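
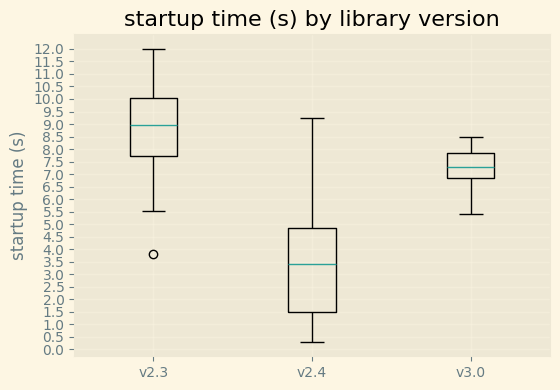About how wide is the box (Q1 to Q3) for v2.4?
Q3 ≈ 5.0, Q1 ≈ 1.5; IQR ≈ 3.5.

≈ 3.5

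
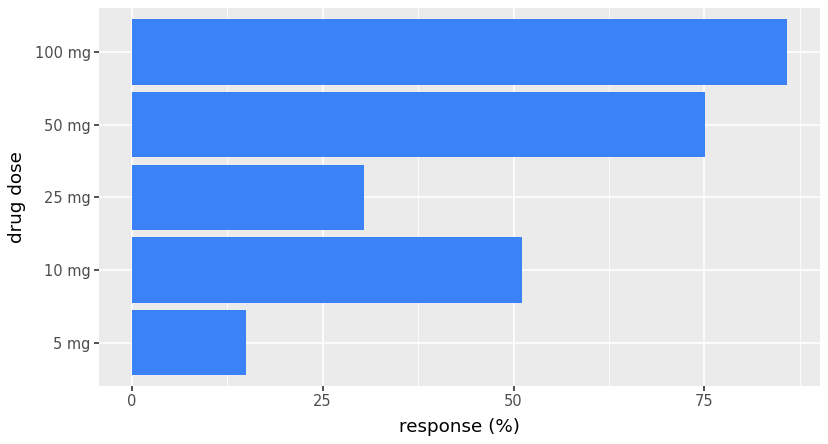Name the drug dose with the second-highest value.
Top 3: 100 mg ≈ 90, 50 mg ≈ 80, 10 mg ≈ 50.

50 mg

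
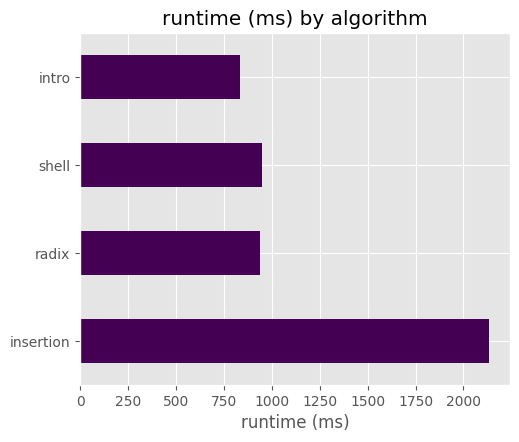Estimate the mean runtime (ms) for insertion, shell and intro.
(2200 + 1000 + 800) / 3 ≈ 1333.

≈ 1333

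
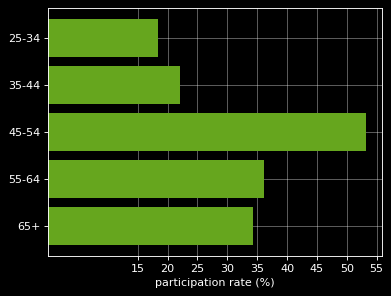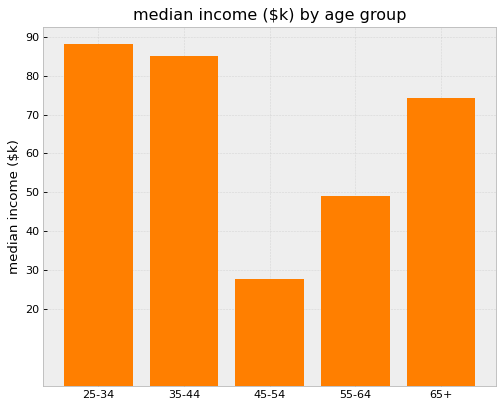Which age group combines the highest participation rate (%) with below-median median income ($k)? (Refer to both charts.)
45-54

Chart 2 median median income ($k) ≈ 70; below-median age groups: 45-54, 55-64. Among those, 45-54 has the highest participation rate (%) (≈ 55).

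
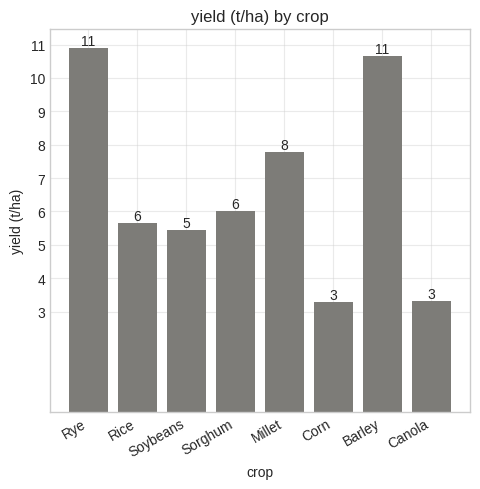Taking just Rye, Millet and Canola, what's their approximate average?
≈ 7

(11 + 8 + 3) / 3 ≈ 7.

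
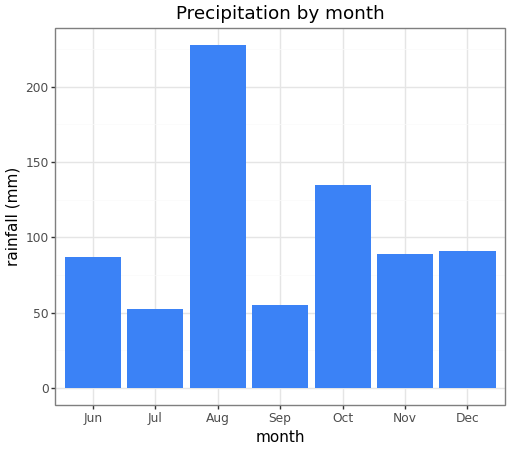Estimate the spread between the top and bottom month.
≈ 160

Max Aug ≈ 220, min Jul ≈ 60; range ≈ 160.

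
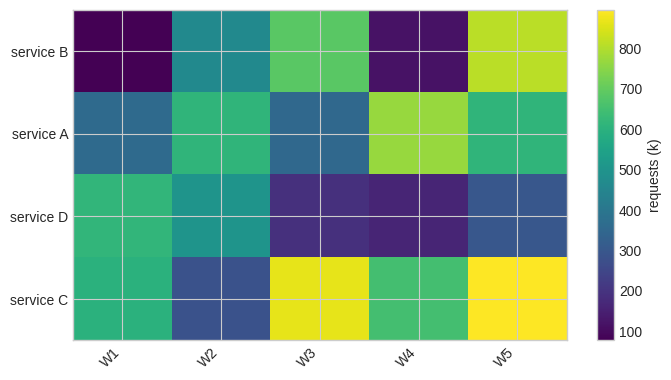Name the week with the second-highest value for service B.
Top 3 for service B: W5 ≈ 800, W3 ≈ 700, W2 ≈ 500.

W3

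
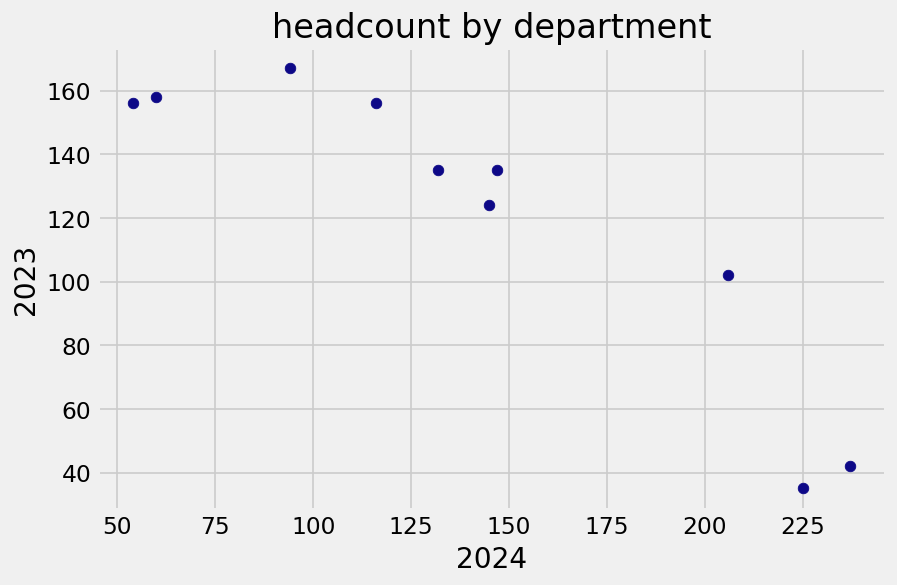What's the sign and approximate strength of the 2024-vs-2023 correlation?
Points are negatively correlated; strong (|r| ≈ 0.9).

negative, strong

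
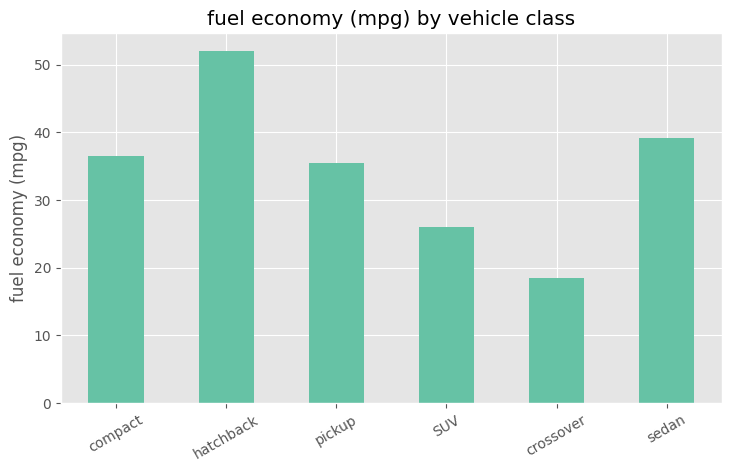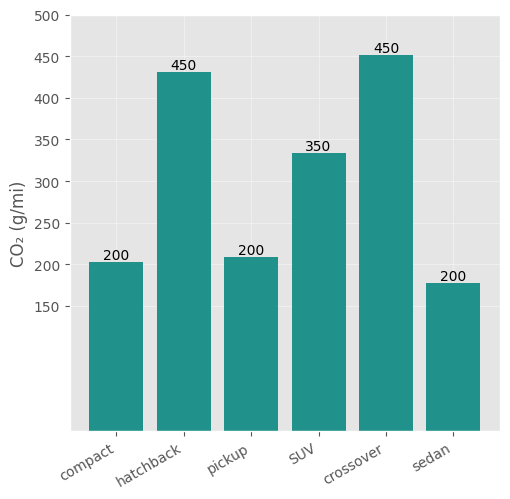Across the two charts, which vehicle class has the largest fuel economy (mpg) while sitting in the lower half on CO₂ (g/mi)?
Chart 2 median CO₂ (g/mi) ≈ 250; below-median vehicle classes: compact, pickup, sedan. Among those, sedan has the highest fuel economy (mpg) (≈ 40).

sedan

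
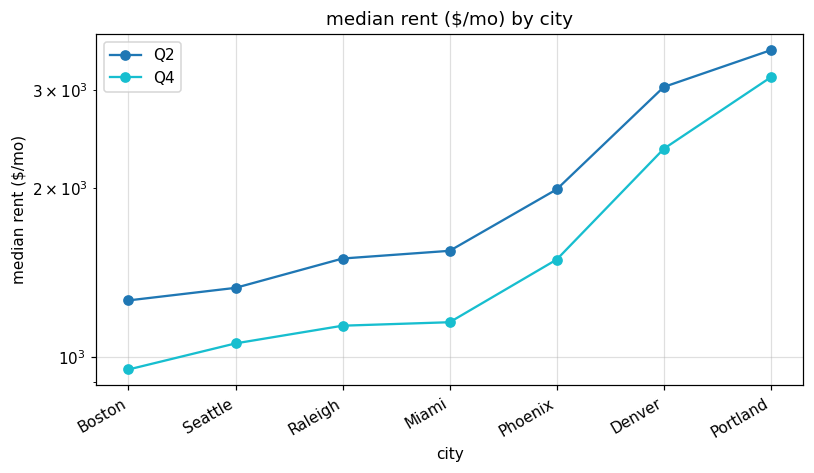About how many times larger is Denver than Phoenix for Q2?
≈ 1.5×

Denver ≈ 3000, Phoenix ≈ 2000; 3000/2000 ≈ 1.5.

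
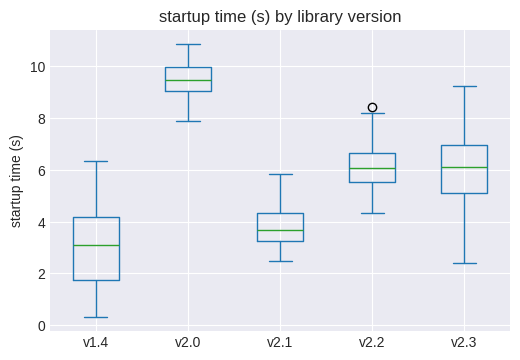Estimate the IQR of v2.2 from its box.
Q3 ≈ 7, Q1 ≈ 6; IQR ≈ 1.

≈ 1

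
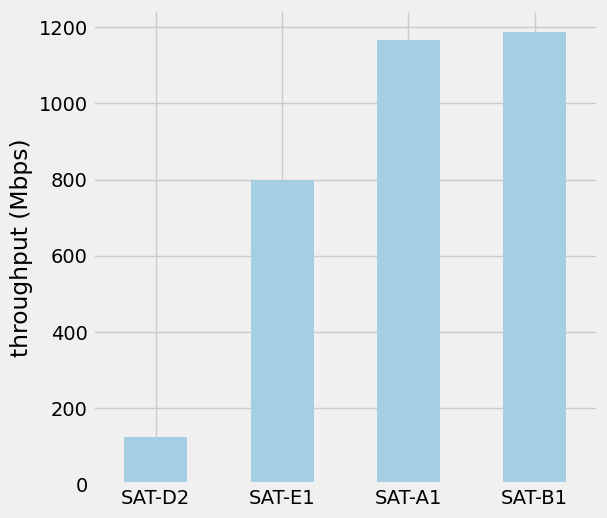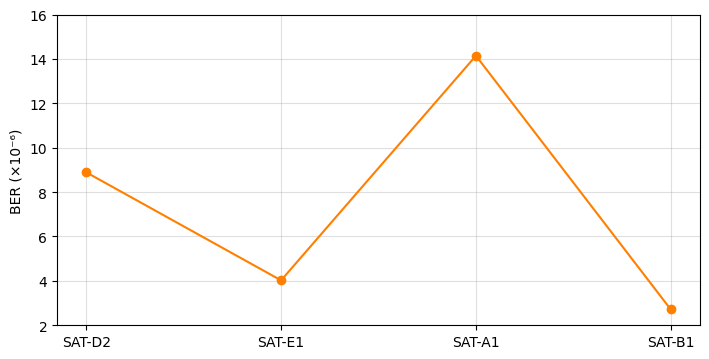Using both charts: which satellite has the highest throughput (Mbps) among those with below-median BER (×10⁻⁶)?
SAT-B1

Chart 2 median BER (×10⁻⁶) ≈ 6; below-median satellites: SAT-E1, SAT-B1. Among those, SAT-B1 has the highest throughput (Mbps) (≈ 1200).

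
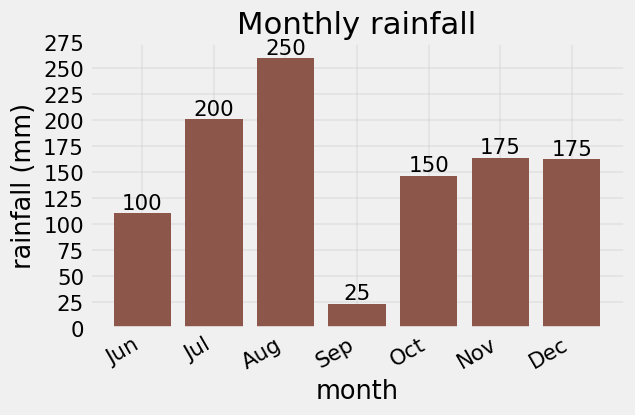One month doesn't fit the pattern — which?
Sep

Sep ≈ 25; the rest sit between ≈ 100 and ≈ 250.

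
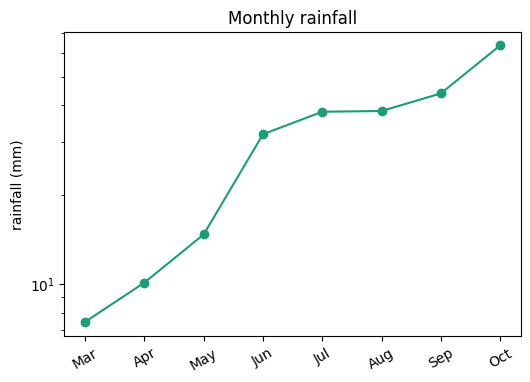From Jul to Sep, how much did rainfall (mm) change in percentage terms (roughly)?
Jul ≈ 40, Sep ≈ 45; (45 − 40) / 40 ≈ +12.5%.

≈ +12.5%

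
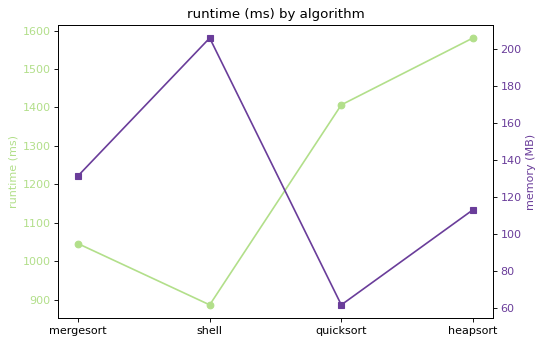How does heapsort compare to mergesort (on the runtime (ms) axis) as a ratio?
heapsort ≈ 1600, mergesort ≈ 1000; 1600/1000 ≈ 1.6.

≈ 1.6×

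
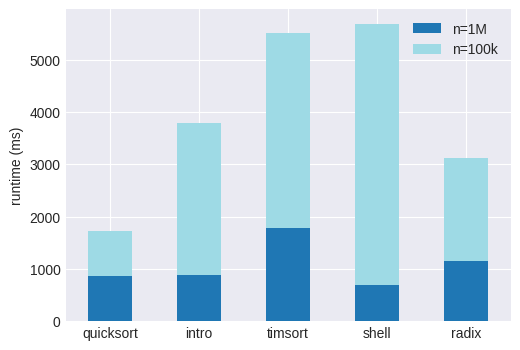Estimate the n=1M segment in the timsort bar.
≈ 2000

n=1M top ≈ 2000, bottom ≈ 0; segment ≈ 2000.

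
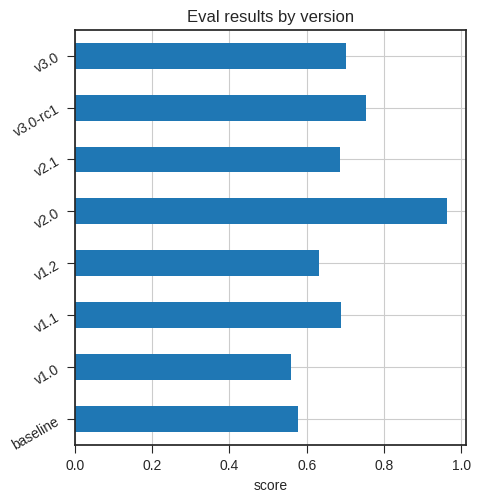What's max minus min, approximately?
Max v2.0 ≈ 1.0, min v1.0 ≈ 0.6; range ≈ 0.4.

≈ 0.4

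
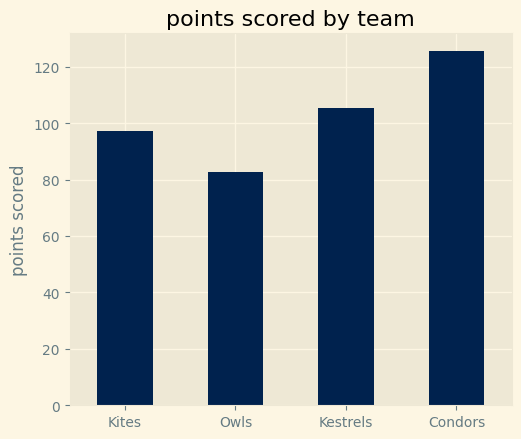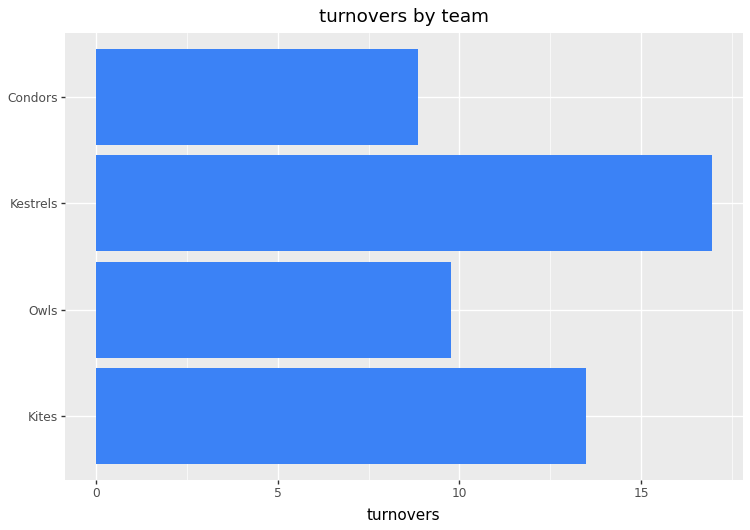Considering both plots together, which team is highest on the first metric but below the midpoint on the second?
Condors

Chart 2 median turnovers ≈ 12; below-median teams: Owls, Condors. Among those, Condors has the highest points scored (≈ 120).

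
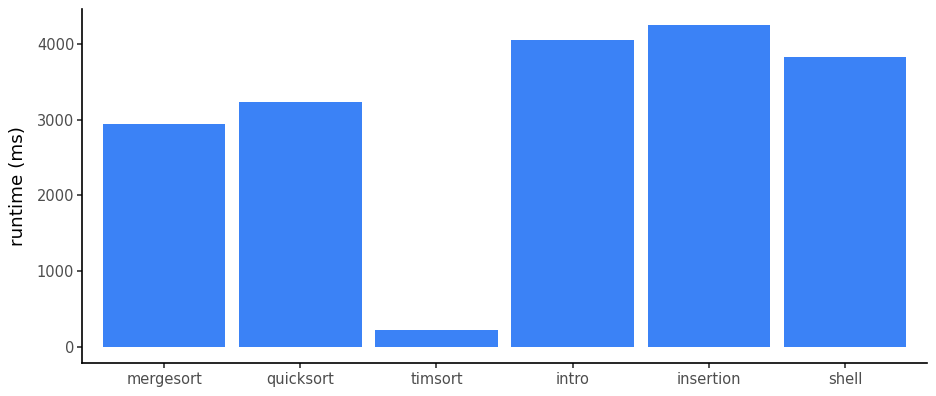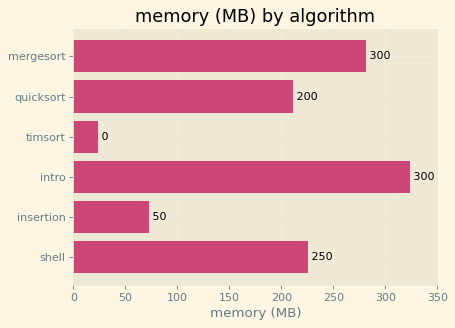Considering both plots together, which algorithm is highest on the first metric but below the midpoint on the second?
insertion

Chart 2 median memory (MB) ≈ 200; below-median algorithms: quicksort, timsort, insertion. Among those, insertion has the highest runtime (ms) (≈ 4000).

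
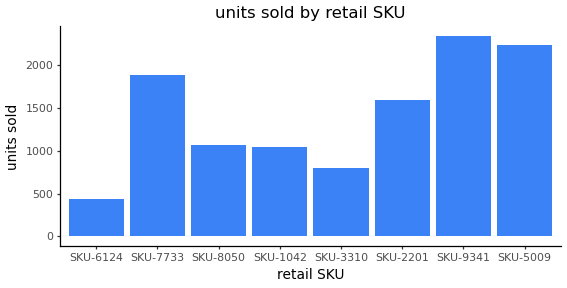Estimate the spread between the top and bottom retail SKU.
Max SKU-9341 ≈ 2400, min SKU-6124 ≈ 400; range ≈ 2000.

≈ 2000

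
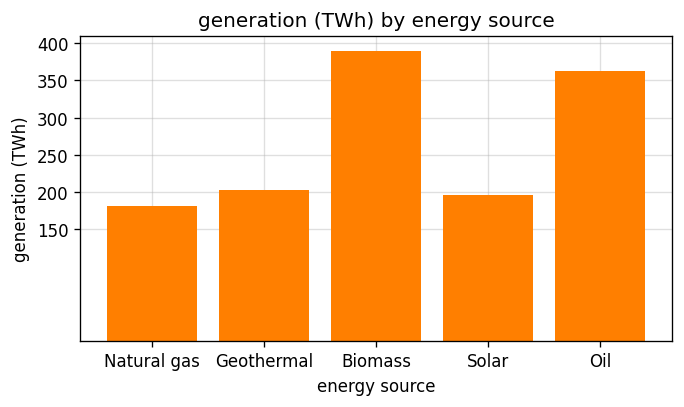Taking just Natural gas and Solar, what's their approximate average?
(200 + 200) / 2 ≈ 200.

≈ 200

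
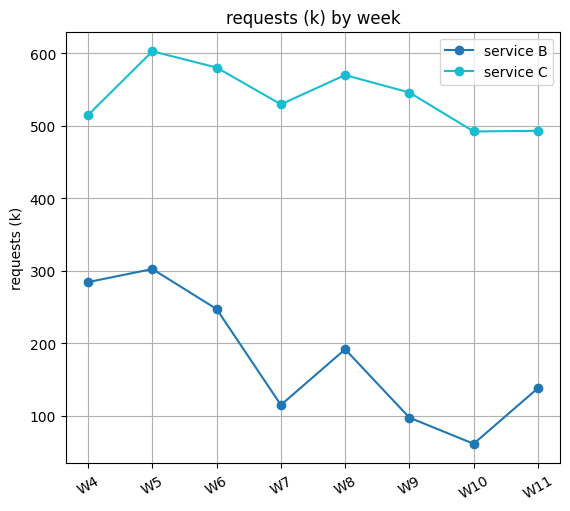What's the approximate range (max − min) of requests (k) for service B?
≈ 250

Max W5 ≈ 300, min W10 ≈ 50; range ≈ 250.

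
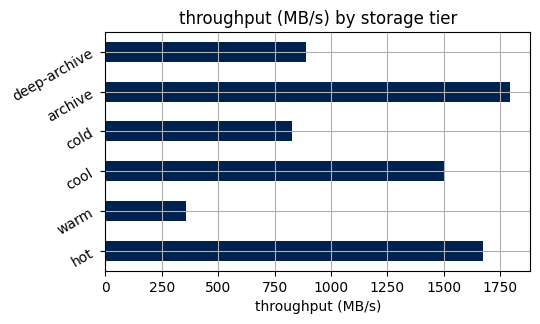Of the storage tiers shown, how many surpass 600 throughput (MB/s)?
Above 600: hot, cool, cold, archive, deep-archive.

5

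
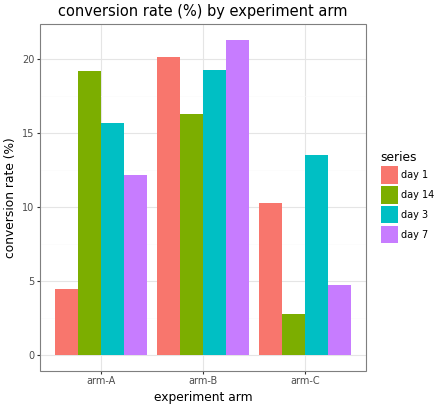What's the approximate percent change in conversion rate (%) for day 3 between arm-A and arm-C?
≈ -12.5%

arm-A ≈ 16, arm-C ≈ 14; (14 − 16) / 16 ≈ -12.5%.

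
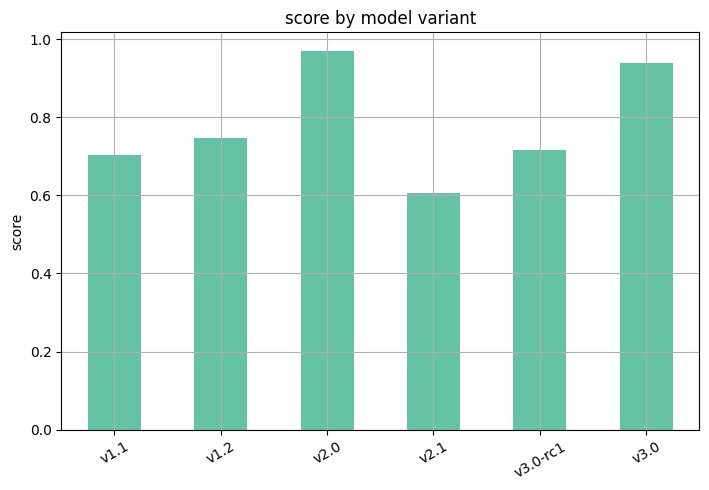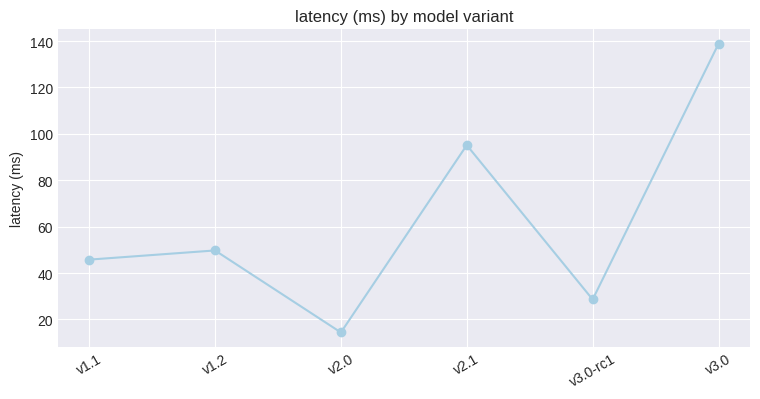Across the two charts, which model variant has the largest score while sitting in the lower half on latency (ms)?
Chart 2 median latency (ms) ≈ 40; below-median model variants: v1.1, v2.0, v3.0-rc1. Among those, v2.0 has the highest score (≈ 1).

v2.0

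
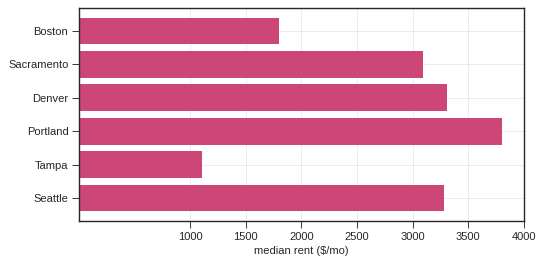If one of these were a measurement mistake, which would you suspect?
Tampa

Tampa ≈ 1000; the rest sit between ≈ 2000 and ≈ 4000.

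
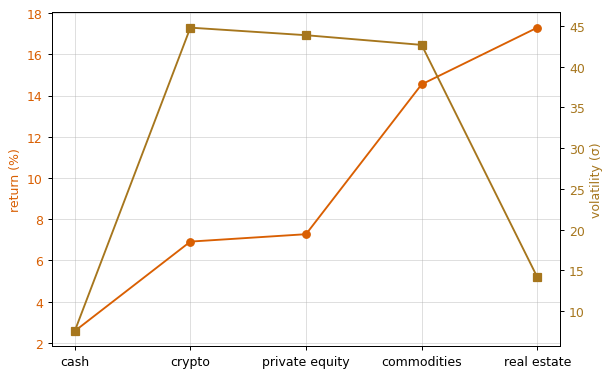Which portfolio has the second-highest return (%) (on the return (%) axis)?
commodities

Top 3 (on the return (%) axis): real estate ≈ 18, commodities ≈ 14, private equity ≈ 8.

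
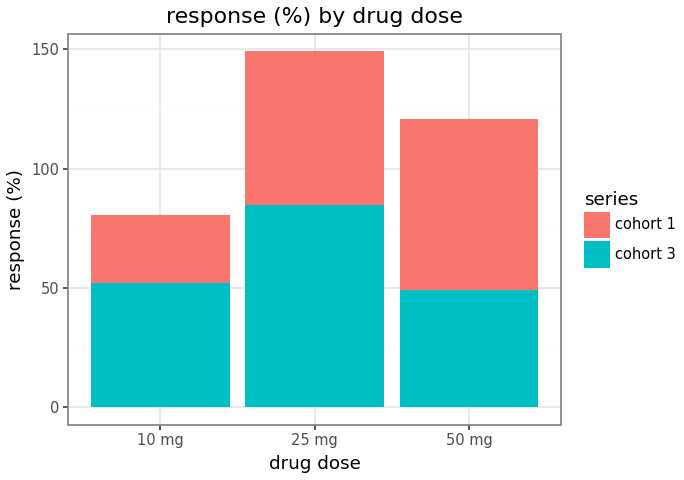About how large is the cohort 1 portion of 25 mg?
≈ 60

cohort 1 top ≈ 140, bottom ≈ 80; segment ≈ 60.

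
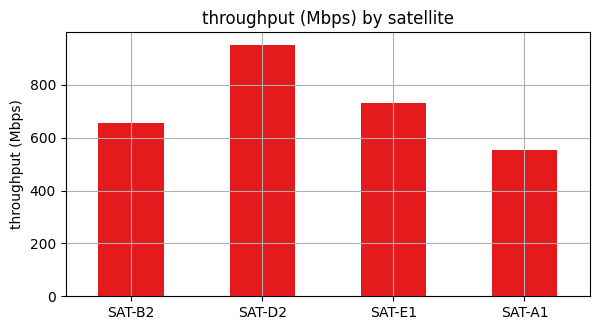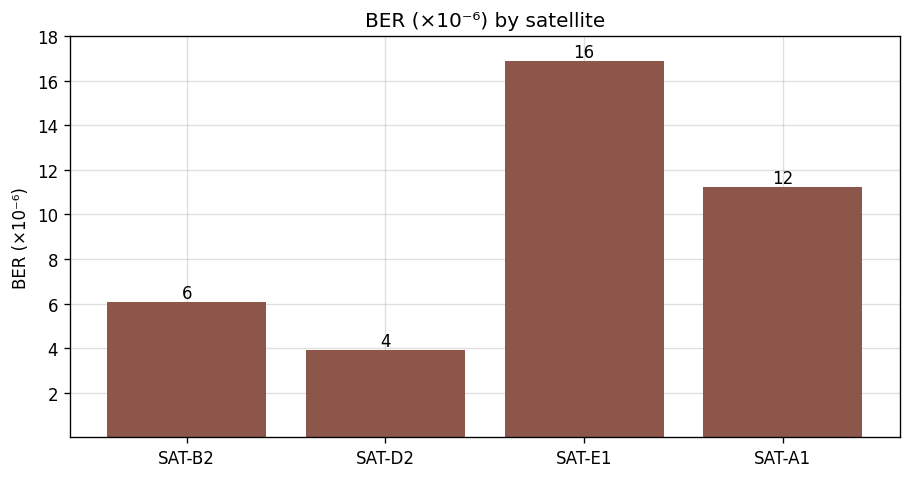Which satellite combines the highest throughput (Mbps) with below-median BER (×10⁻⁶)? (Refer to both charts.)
SAT-D2

Chart 2 median BER (×10⁻⁶) ≈ 8; below-median satellites: SAT-B2, SAT-D2. Among those, SAT-D2 has the highest throughput (Mbps) (≈ 1000).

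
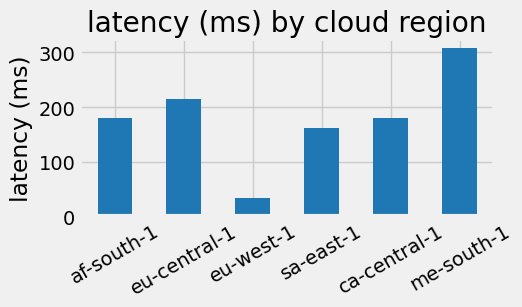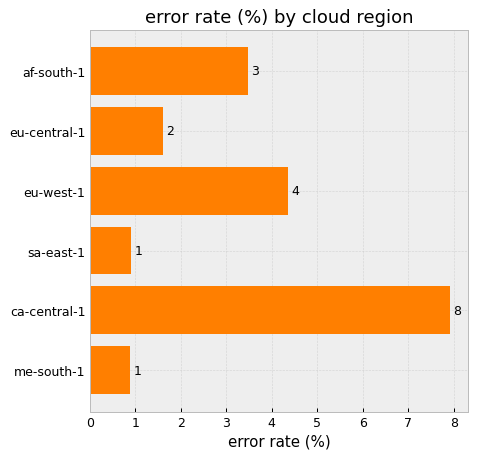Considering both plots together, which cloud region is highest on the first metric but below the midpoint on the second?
Chart 2 median error rate (%) ≈ 3; below-median cloud regions: eu-central-1, sa-east-1, me-south-1. Among those, me-south-1 has the highest latency (ms) (≈ 300).

me-south-1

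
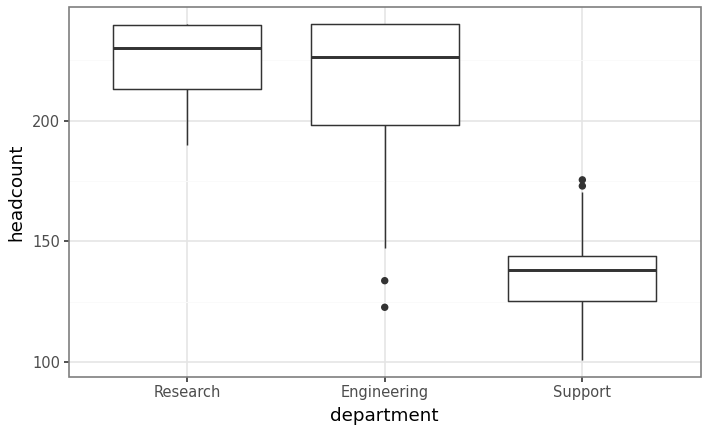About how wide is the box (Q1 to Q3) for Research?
Q3 ≈ 240, Q1 ≈ 210; IQR ≈ 30.

≈ 30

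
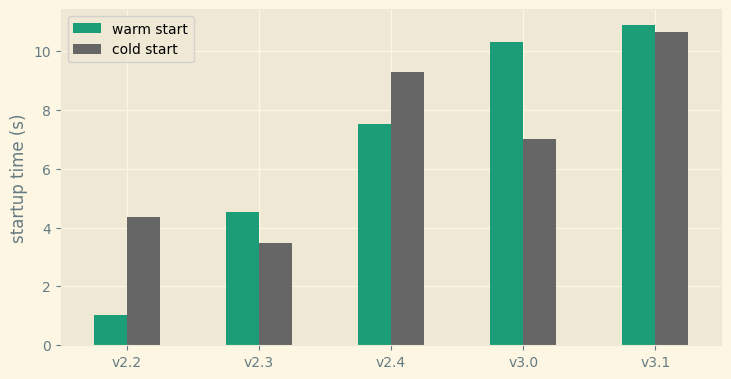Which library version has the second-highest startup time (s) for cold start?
Top 3 for cold start: v3.1 ≈ 11, v2.4 ≈ 9, v3.0 ≈ 7.

v2.4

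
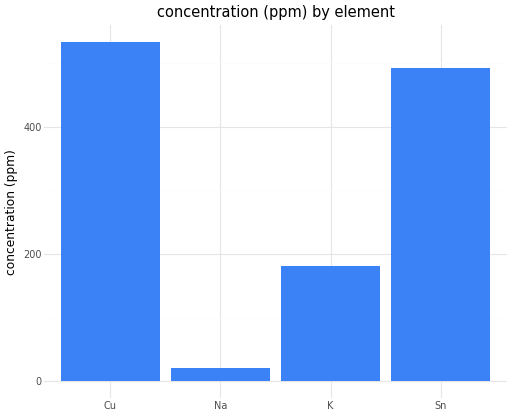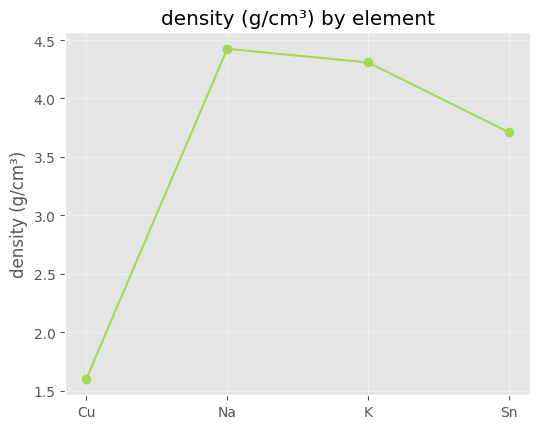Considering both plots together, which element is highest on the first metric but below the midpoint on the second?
Cu

Chart 2 median density (g/cm³) ≈ 4; below-median elements: Cu, Sn. Among those, Cu has the highest concentration (ppm) (≈ 550).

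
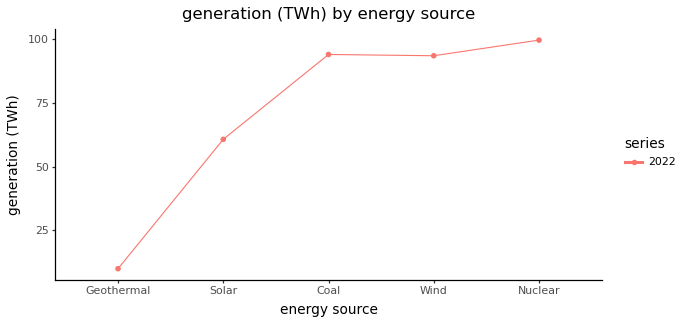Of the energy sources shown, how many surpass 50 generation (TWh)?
4

Above 50: Solar, Coal, Wind, Nuclear.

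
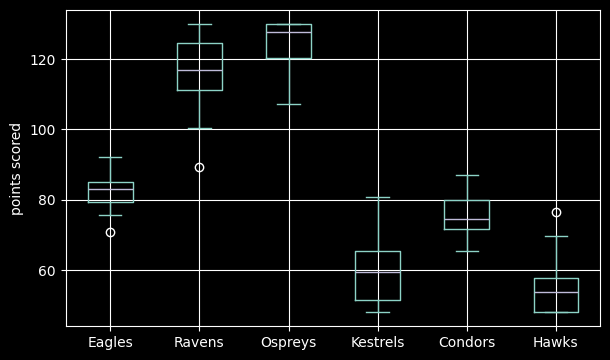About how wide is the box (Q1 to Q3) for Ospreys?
≈ 10

Q3 ≈ 130, Q1 ≈ 120; IQR ≈ 10.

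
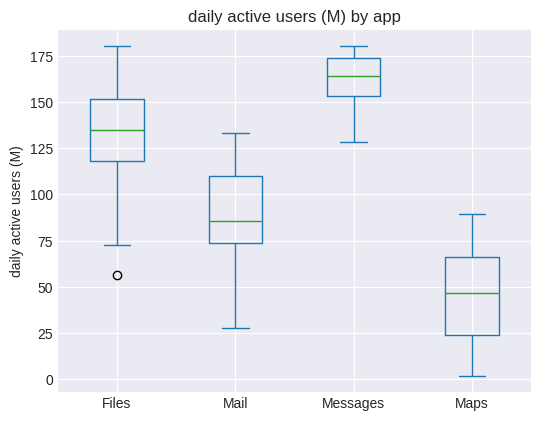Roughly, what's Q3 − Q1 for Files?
Q3 ≈ 160, Q1 ≈ 120; IQR ≈ 40.

≈ 40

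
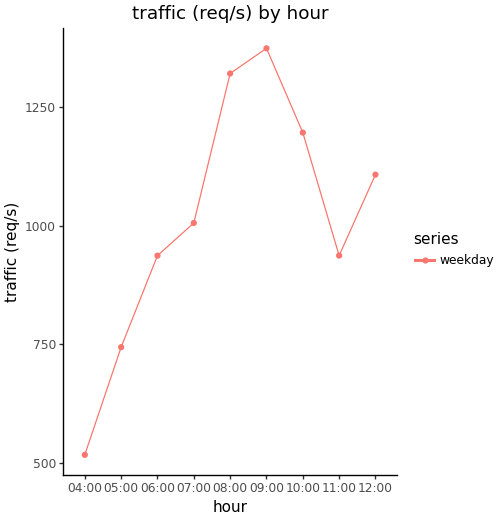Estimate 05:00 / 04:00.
05:00 ≈ 700, 04:00 ≈ 500; 700/500 ≈ 1.4.

≈ 1.4×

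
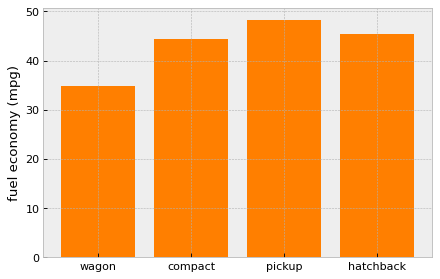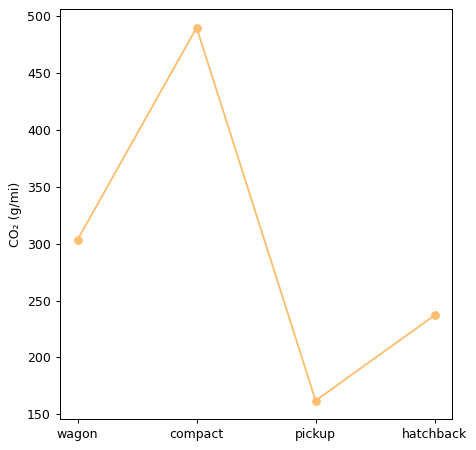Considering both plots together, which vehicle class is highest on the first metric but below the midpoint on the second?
Chart 2 median CO₂ (g/mi) ≈ 250; below-median vehicle classes: pickup, hatchback. Among those, pickup has the highest fuel economy (mpg) (≈ 50).

pickup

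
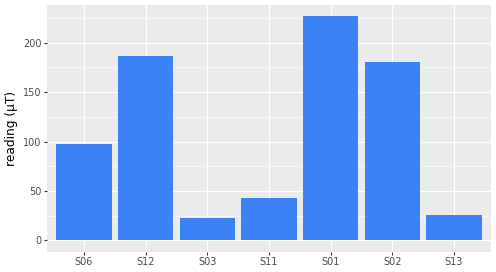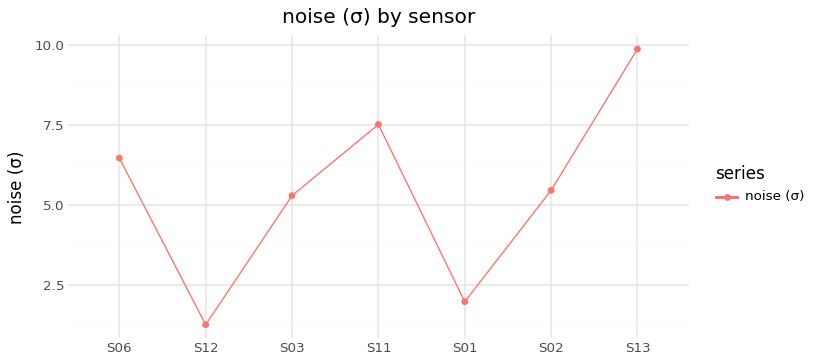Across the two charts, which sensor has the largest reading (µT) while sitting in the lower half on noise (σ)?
Chart 2 median noise (σ) ≈ 5; below-median sensors: S12, S03, S01. Among those, S01 has the highest reading (µT) (≈ 225).

S01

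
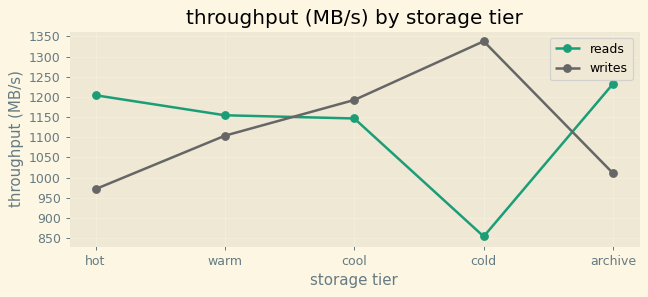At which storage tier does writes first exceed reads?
warm: writes ≈ 1100 vs reads ≈ 1150 (not yet); cool: writes ≈ 1200 vs reads ≈ 1150 (first crossover).

cool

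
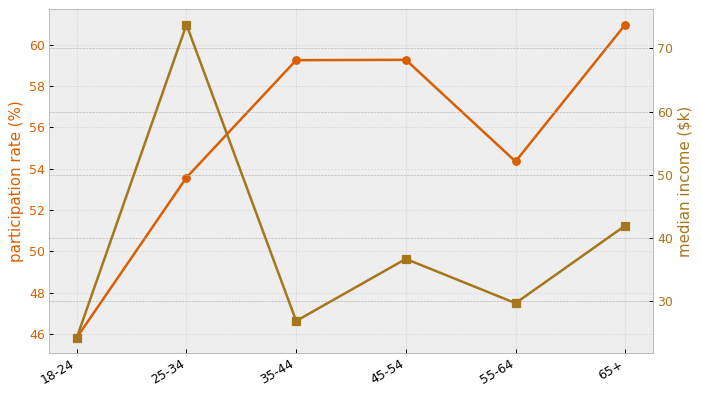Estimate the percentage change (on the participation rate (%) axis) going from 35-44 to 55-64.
≈ -10%

35-44 ≈ 60, 55-64 ≈ 54; (54 − 60) / 60 ≈ -10%.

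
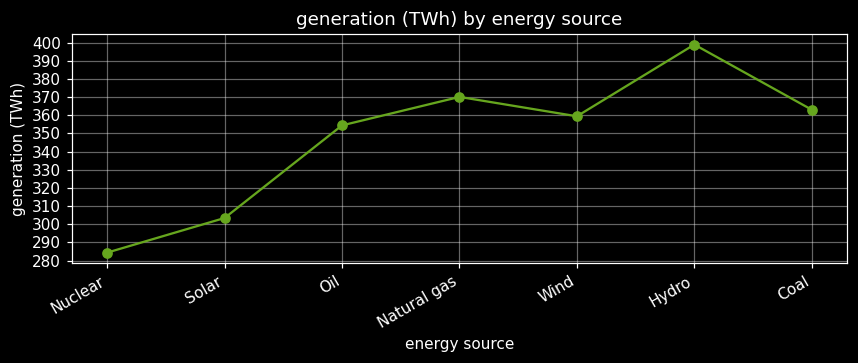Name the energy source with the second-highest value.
Top 3: Hydro ≈ 400, Natural gas ≈ 370, Coal ≈ 360.

Natural gas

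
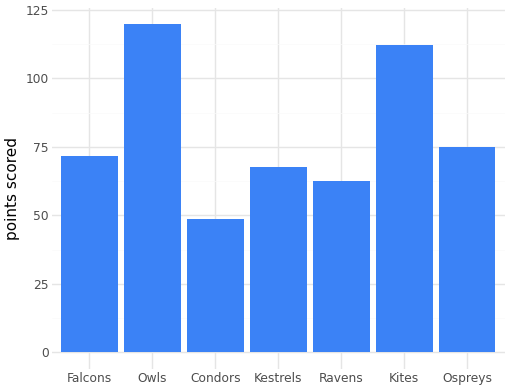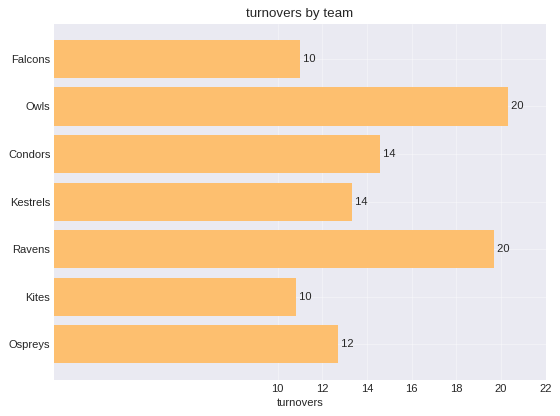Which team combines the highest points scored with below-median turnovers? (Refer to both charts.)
Kites

Chart 2 median turnovers ≈ 14; below-median teams: Falcons, Kites, Ospreys. Among those, Kites has the highest points scored (≈ 120).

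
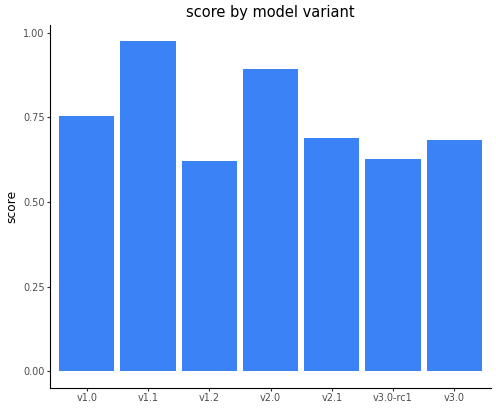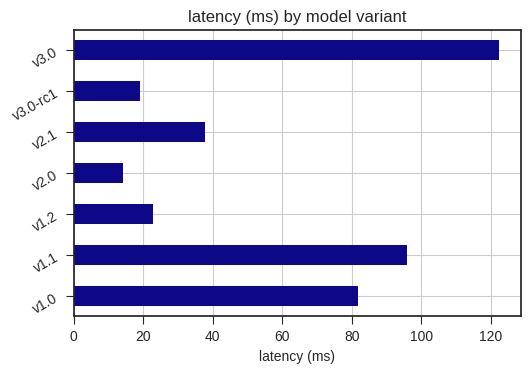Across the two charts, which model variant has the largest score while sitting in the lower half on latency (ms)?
Chart 2 median latency (ms) ≈ 40; below-median model variants: v1.2, v2.0, v3.0-rc1. Among those, v2.0 has the highest score (≈ 0.9).

v2.0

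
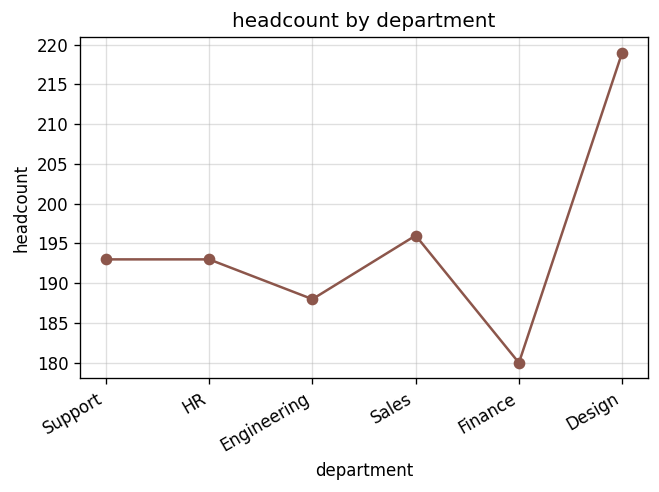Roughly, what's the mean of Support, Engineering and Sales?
(195 + 190 + 195) / 3 ≈ 193.

≈ 193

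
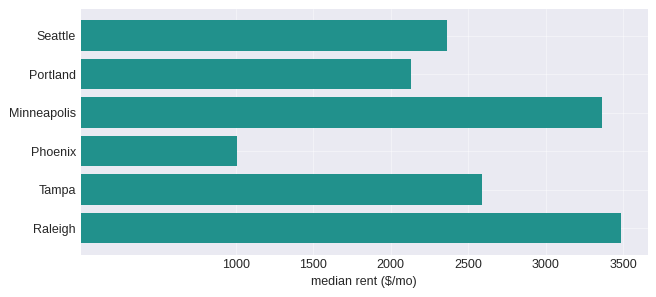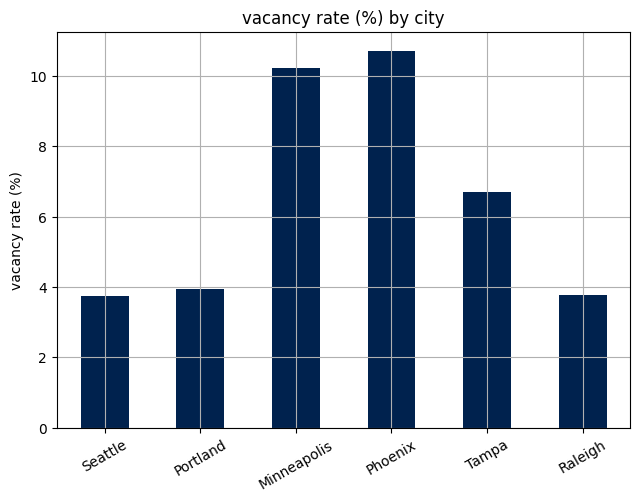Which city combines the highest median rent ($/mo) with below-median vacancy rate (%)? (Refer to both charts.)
Raleigh

Chart 2 median vacancy rate (%) ≈ 5; below-median cities: Seattle, Portland, Raleigh. Among those, Raleigh has the highest median rent ($/mo) (≈ 3500).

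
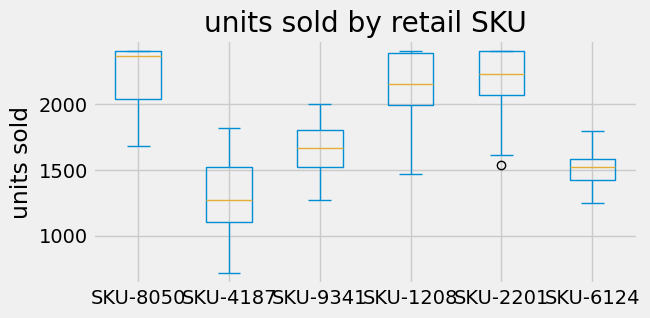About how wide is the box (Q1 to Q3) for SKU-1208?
≈ 400

Q3 ≈ 2400, Q1 ≈ 2000; IQR ≈ 400.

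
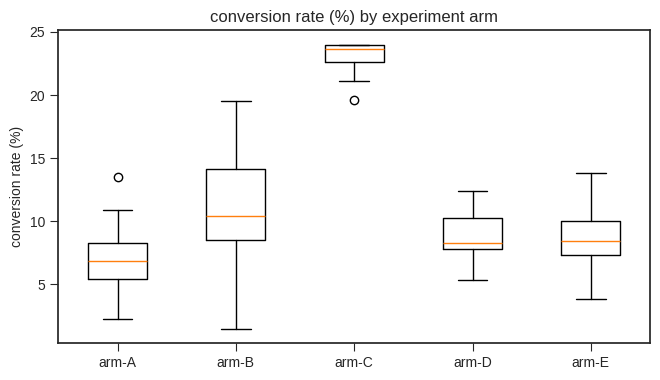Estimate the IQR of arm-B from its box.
≈ 6

Q3 ≈ 14, Q1 ≈ 8; IQR ≈ 6.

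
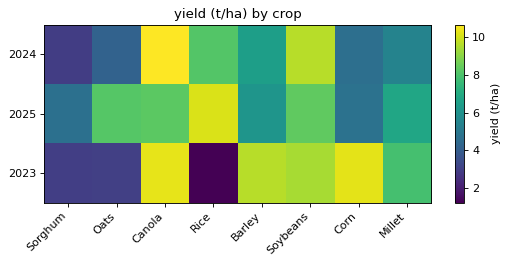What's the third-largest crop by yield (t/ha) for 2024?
Rice

Top 4 for 2024: Canola ≈ 11, Soybeans ≈ 10, Rice ≈ 8, Barley ≈ 6.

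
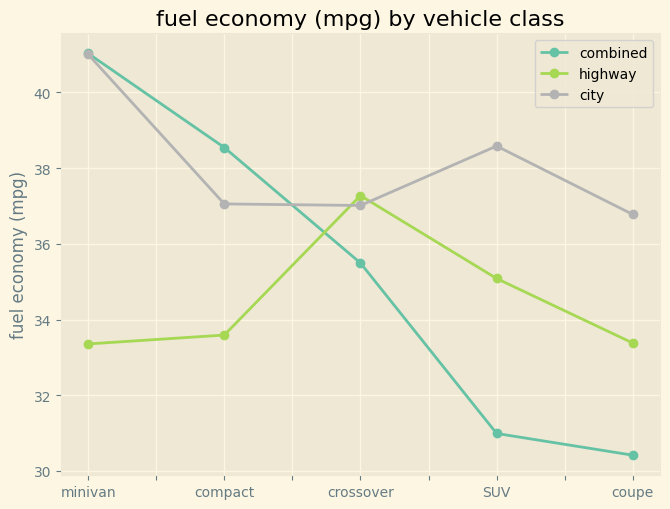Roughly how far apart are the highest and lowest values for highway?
≈ 4

Max crossover ≈ 37, min minivan ≈ 33; range ≈ 4.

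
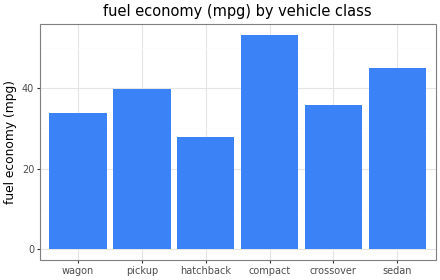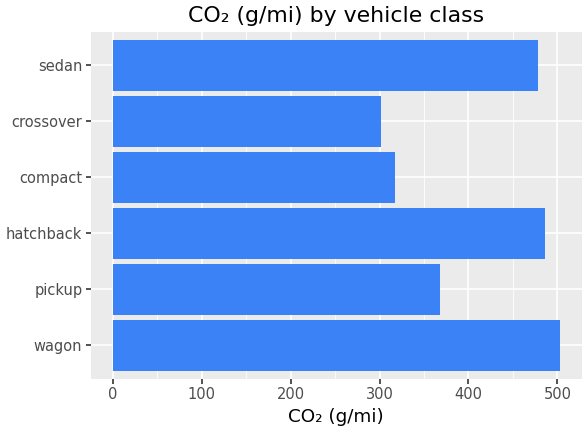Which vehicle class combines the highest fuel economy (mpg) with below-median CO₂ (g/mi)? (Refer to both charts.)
compact

Chart 2 median CO₂ (g/mi) ≈ 400; below-median vehicle classes: pickup, compact, crossover. Among those, compact has the highest fuel economy (mpg) (≈ 55).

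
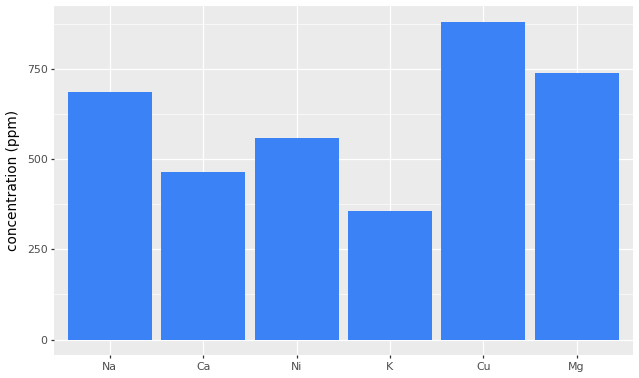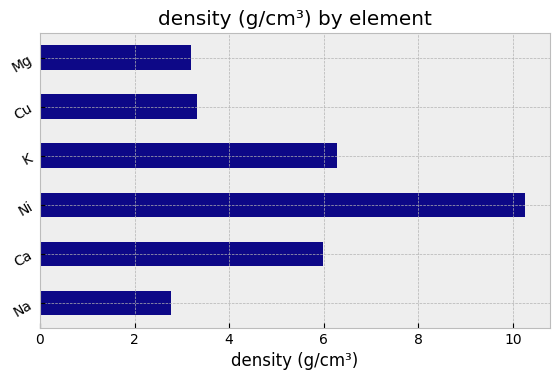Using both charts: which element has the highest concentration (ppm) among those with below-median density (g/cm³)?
Cu

Chart 2 median density (g/cm³) ≈ 5; below-median elements: Na, Cu, Mg. Among those, Cu has the highest concentration (ppm) (≈ 900).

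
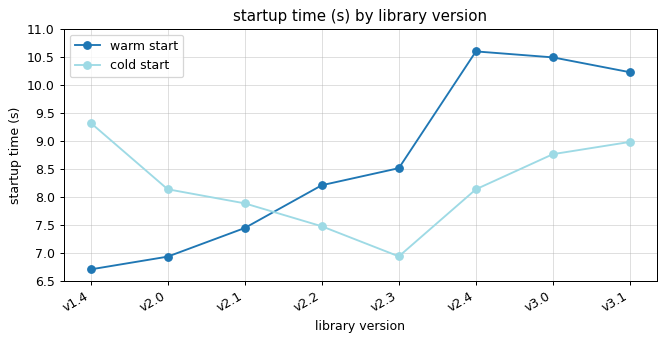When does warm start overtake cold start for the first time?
v2.2

v2.1: warm start ≈ 7.5 vs cold start ≈ 8.0 (not yet); v2.2: warm start ≈ 8.0 vs cold start ≈ 7.5 (first crossover).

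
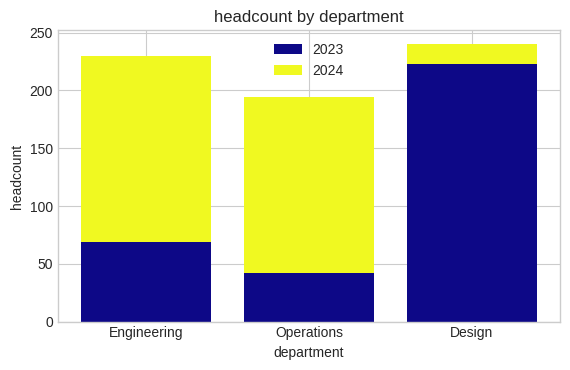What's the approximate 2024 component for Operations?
≈ 160

2024 top ≈ 200, bottom ≈ 40; segment ≈ 160.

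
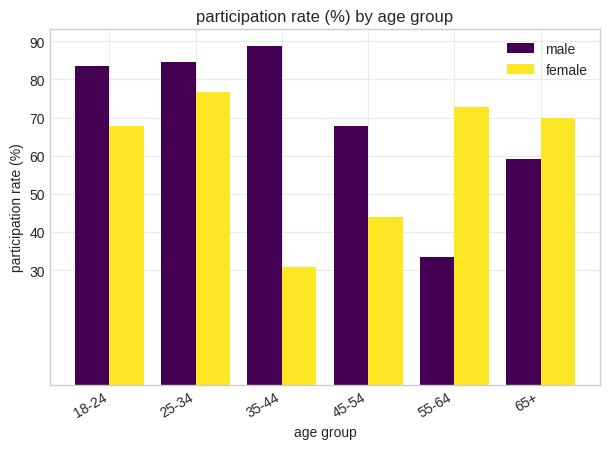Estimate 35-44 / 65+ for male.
35-44 ≈ 90, 65+ ≈ 60; 90/60 ≈ 1.5.

≈ 1.5×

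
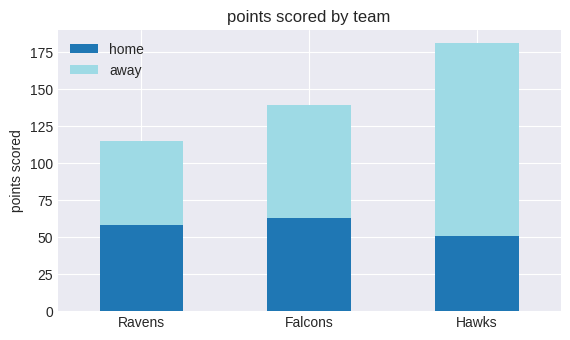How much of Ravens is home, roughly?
home top ≈ 60, bottom ≈ 0; segment ≈ 60.

≈ 60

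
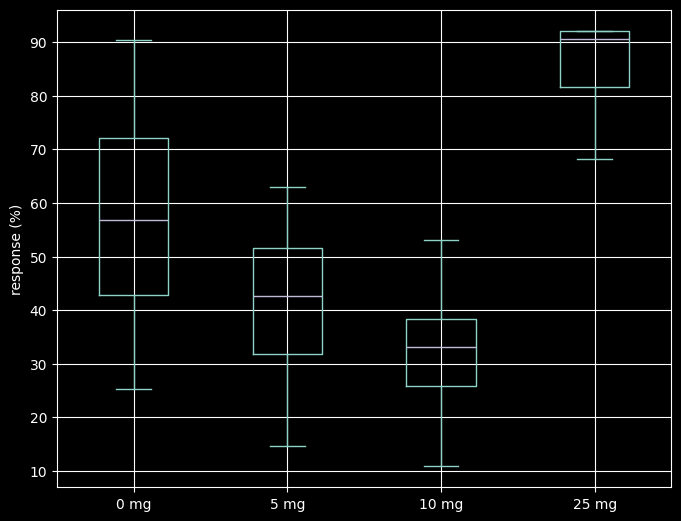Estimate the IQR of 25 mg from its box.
Q3 ≈ 90, Q1 ≈ 80; IQR ≈ 10.

≈ 10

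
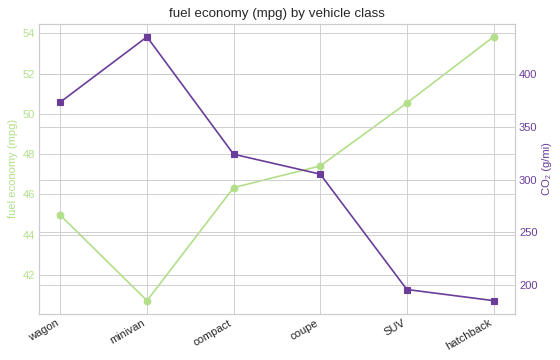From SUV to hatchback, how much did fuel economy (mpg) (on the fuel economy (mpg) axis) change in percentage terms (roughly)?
≈ +8%

SUV ≈ 50, hatchback ≈ 54; (54 − 50) / 50 ≈ +8%.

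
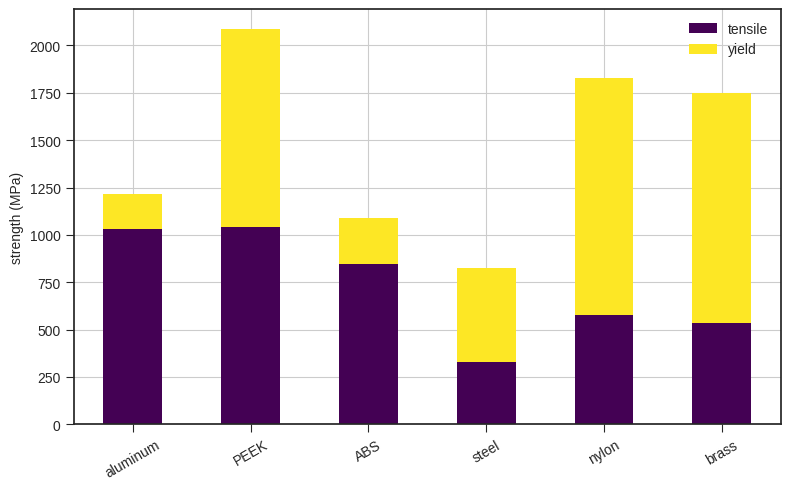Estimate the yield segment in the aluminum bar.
yield top ≈ 1200, bottom ≈ 1000; segment ≈ 200.

≈ 200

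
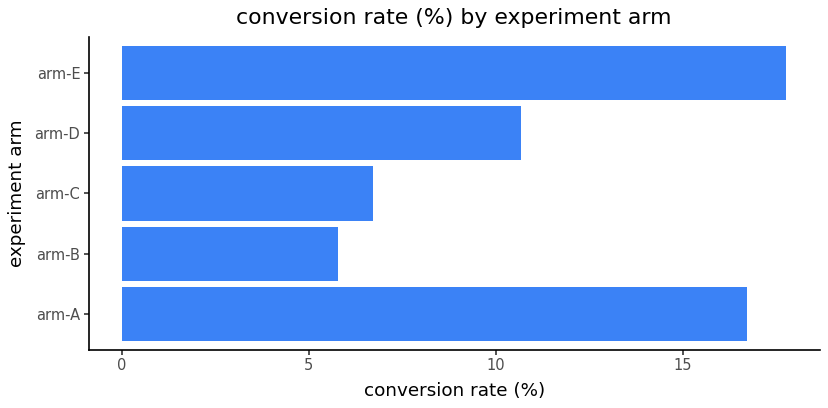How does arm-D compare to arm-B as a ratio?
arm-D ≈ 10, arm-B ≈ 6; 10/6 ≈ 1.67.

≈ 1.67×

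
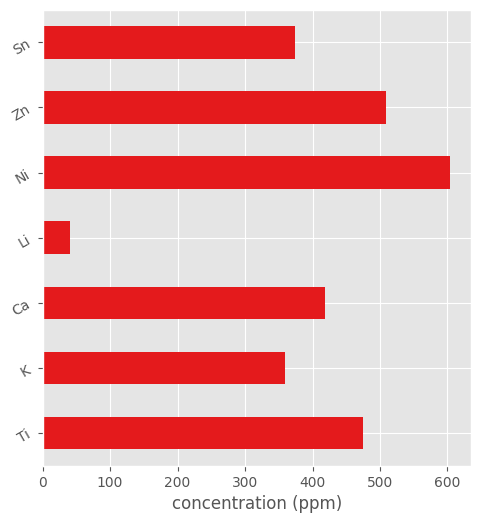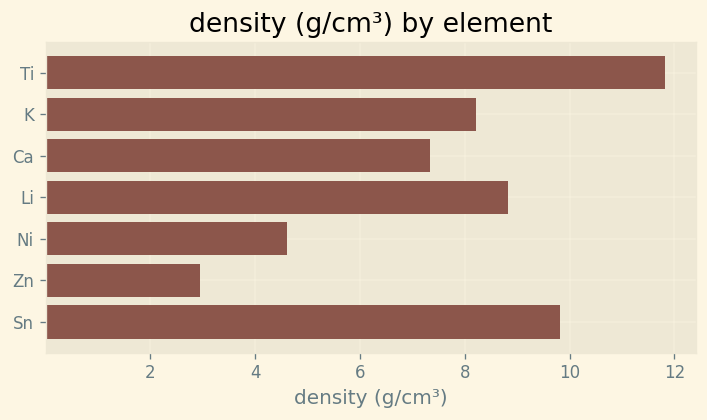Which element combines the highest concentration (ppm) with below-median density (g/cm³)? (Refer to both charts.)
Ni

Chart 2 median density (g/cm³) ≈ 8; below-median elements: Ca, Ni, Zn. Among those, Ni has the highest concentration (ppm) (≈ 600).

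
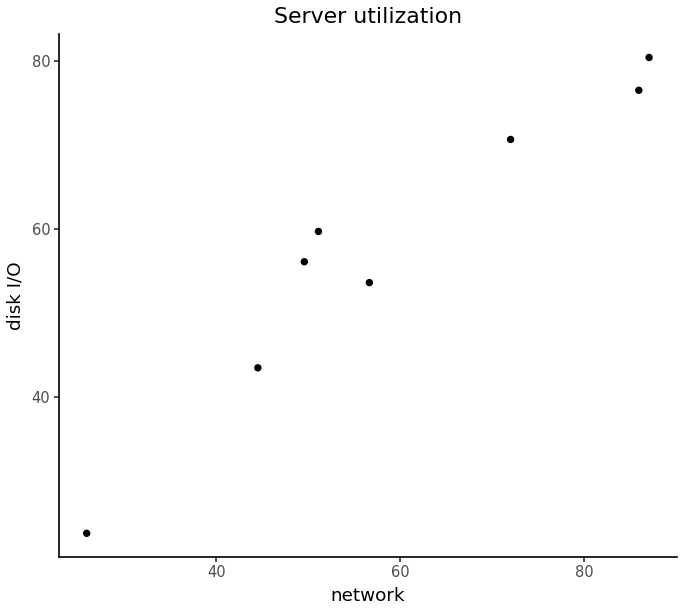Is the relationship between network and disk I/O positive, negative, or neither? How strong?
Points are positively correlated; strong (|r| ≈ 1.0).

positive, strong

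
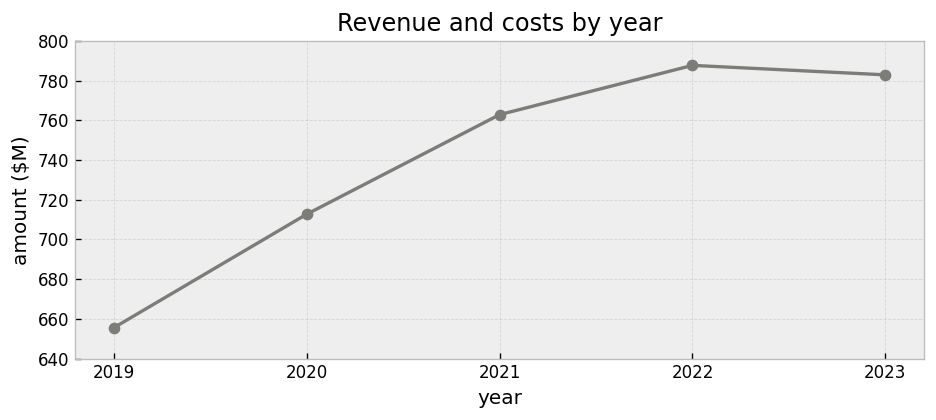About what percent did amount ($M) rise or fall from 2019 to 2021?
≈ +15.2%

2019 ≈ 660, 2021 ≈ 760; (760 − 660) / 660 ≈ +15.2%.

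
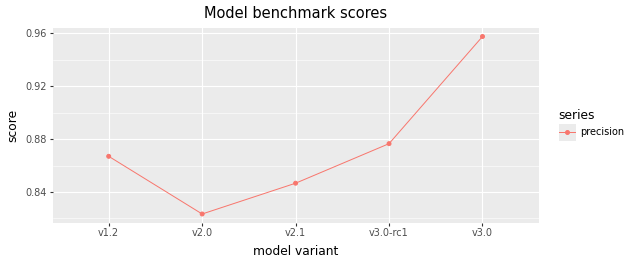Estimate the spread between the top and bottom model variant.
Max v3.0 ≈ 0.96, min v2.0 ≈ 0.82; range ≈ 0.14.

≈ 0.14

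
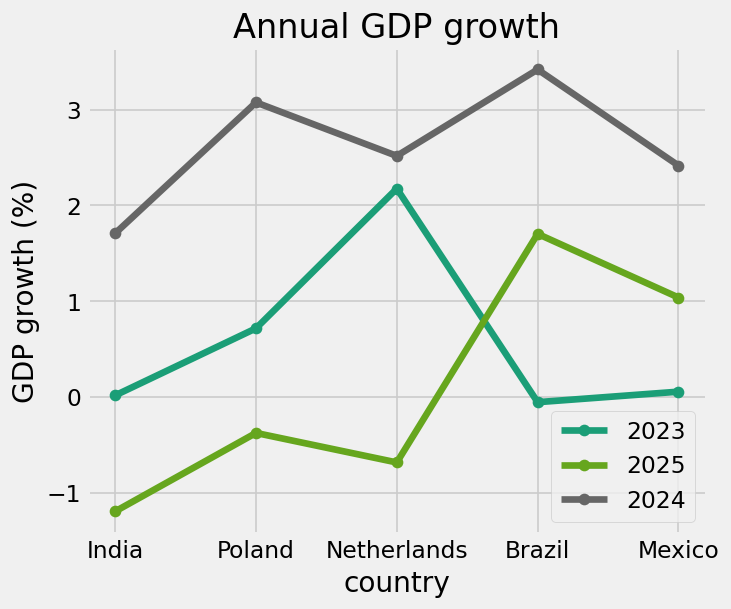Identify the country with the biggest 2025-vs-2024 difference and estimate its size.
Poland: 2025 ≈ -0.5, 2024 ≈ 3.0 → gap ≈ 3.5. Next-largest (Netherlands) is only ≈ 3.0.

Poland, ≈ 3.5 %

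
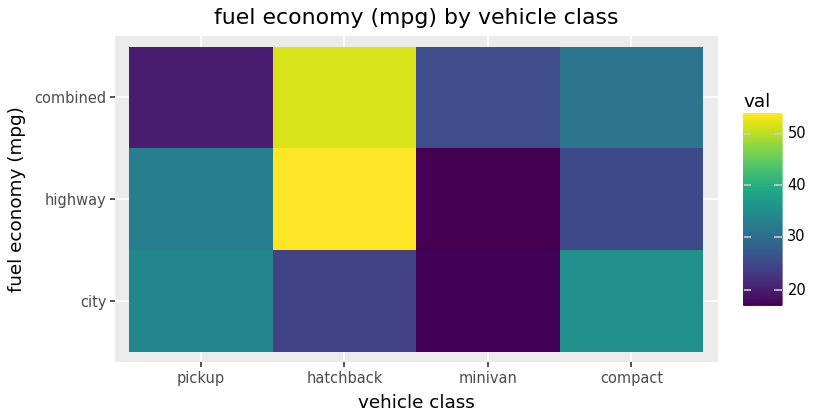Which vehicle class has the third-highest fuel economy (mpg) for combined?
minivan

Top 4 for combined: hatchback ≈ 50, compact ≈ 30, minivan ≈ 25, pickup ≈ 20.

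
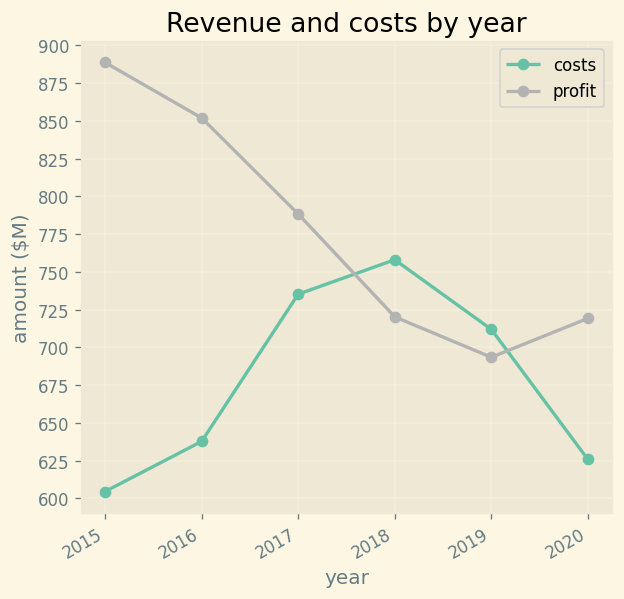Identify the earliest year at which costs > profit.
2017: costs ≈ 725 vs profit ≈ 800 (not yet); 2018: costs ≈ 750 vs profit ≈ 725 (first crossover).

2018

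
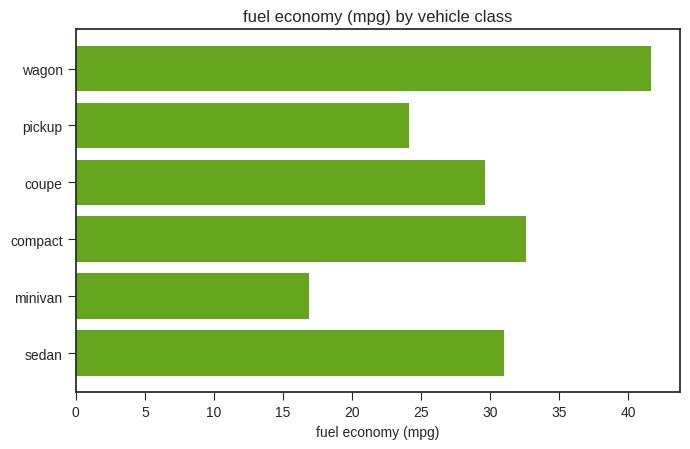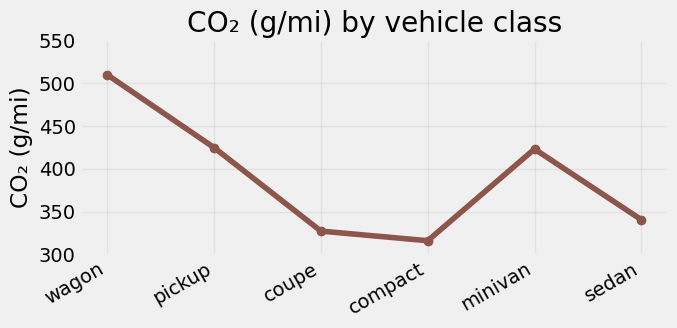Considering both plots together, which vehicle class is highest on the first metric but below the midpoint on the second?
compact

Chart 2 median CO₂ (g/mi) ≈ 400; below-median vehicle classes: coupe, compact, sedan. Among those, compact has the highest fuel economy (mpg) (≈ 35).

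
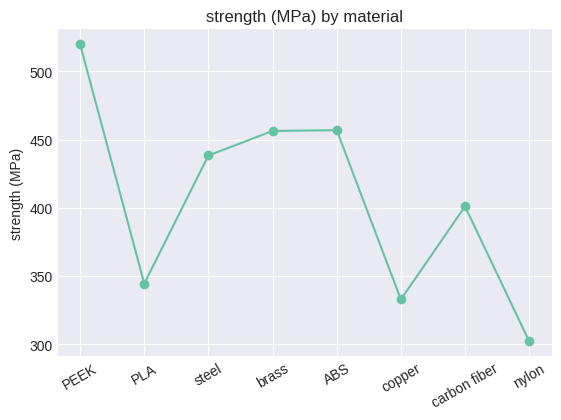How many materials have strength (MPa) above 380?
Above 380: PEEK, steel, brass, ABS, carbon fiber.

5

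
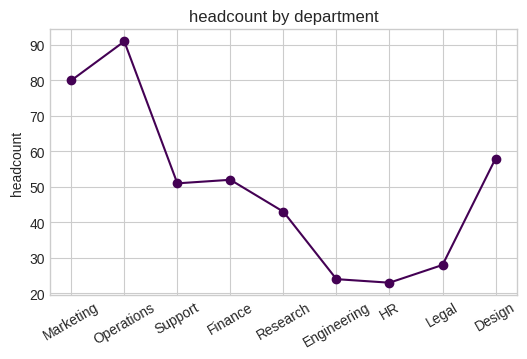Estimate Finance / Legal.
Finance ≈ 50, Legal ≈ 30; 50/30 ≈ 1.67.

≈ 1.67×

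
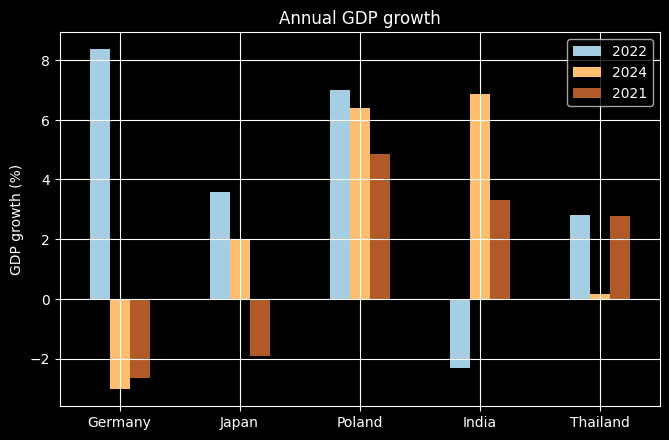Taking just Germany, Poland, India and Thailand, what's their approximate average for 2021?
(-3 + 5 + 3 + 3) / 4 ≈ 2.

≈ 2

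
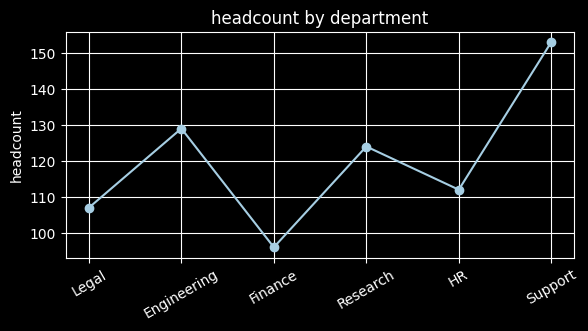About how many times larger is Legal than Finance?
Legal ≈ 105, Finance ≈ 95; 105/95 ≈ 1.11.

≈ 1.11×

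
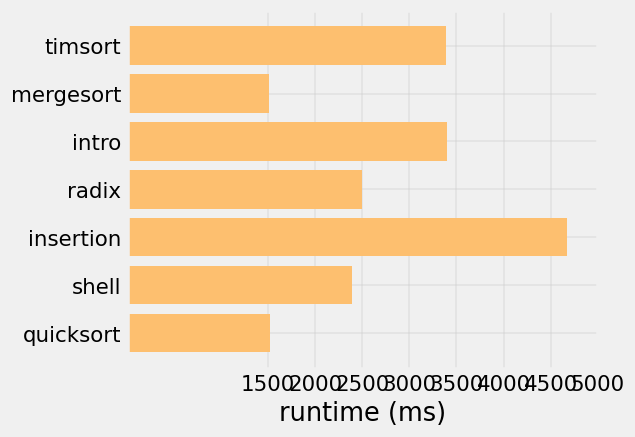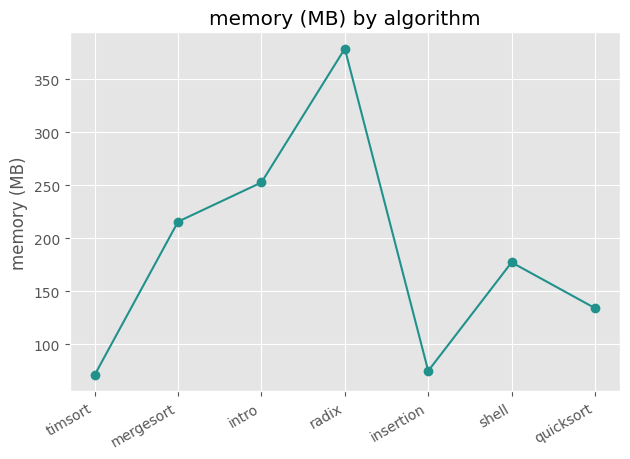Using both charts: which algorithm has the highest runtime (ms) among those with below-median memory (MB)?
insertion

Chart 2 median memory (MB) ≈ 200; below-median algorithms: timsort, insertion, quicksort. Among those, insertion has the highest runtime (ms) (≈ 4500).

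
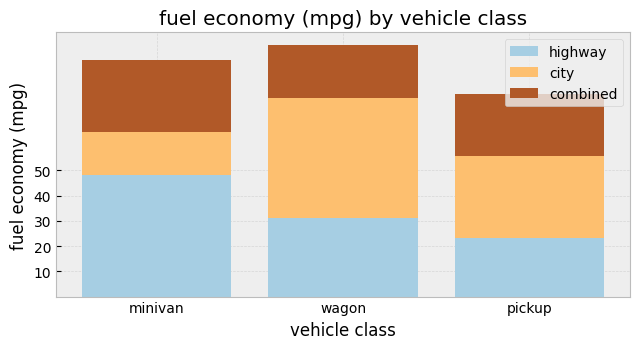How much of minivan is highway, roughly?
≈ 50

highway top ≈ 50, bottom ≈ 0; segment ≈ 50.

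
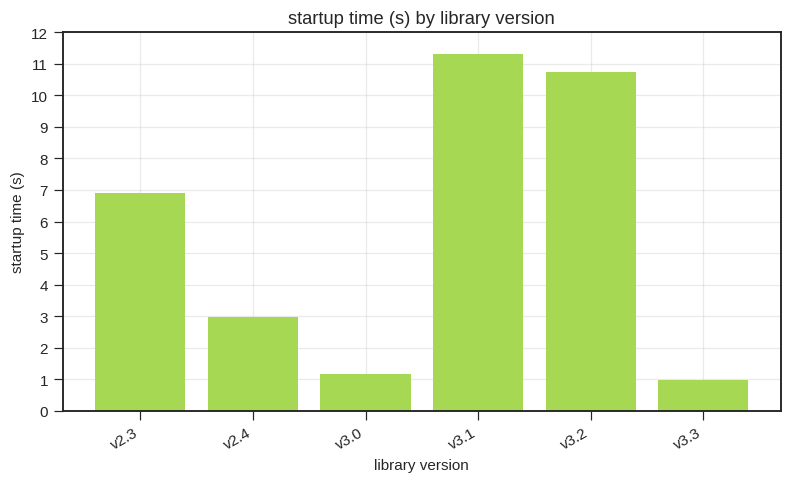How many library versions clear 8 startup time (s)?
Above 8: v3.1, v3.2.

2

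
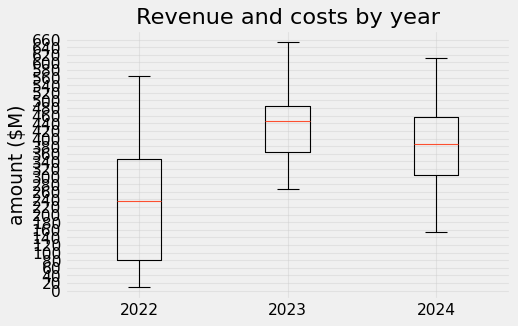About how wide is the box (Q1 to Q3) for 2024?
Q3 ≈ 460, Q1 ≈ 300; IQR ≈ 160.

≈ 160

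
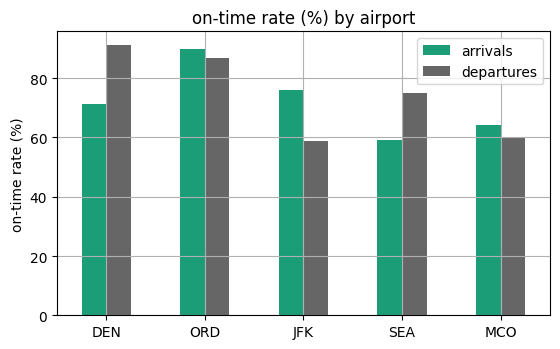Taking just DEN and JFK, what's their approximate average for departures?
(90 + 60) / 2 ≈ 75.

≈ 75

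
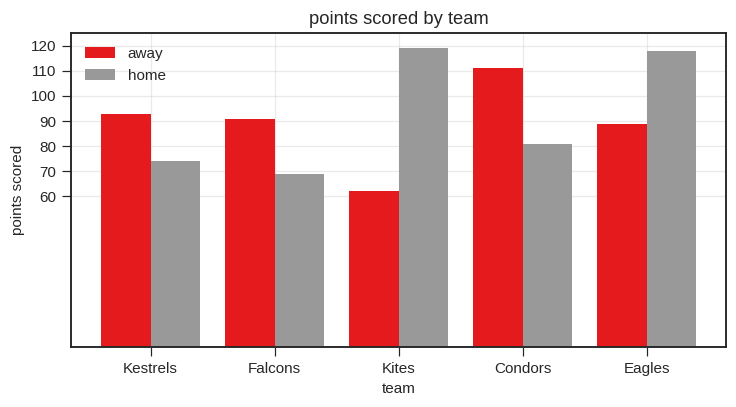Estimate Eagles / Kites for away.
≈ 1.5×

Eagles ≈ 90, Kites ≈ 60; 90/60 ≈ 1.5.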